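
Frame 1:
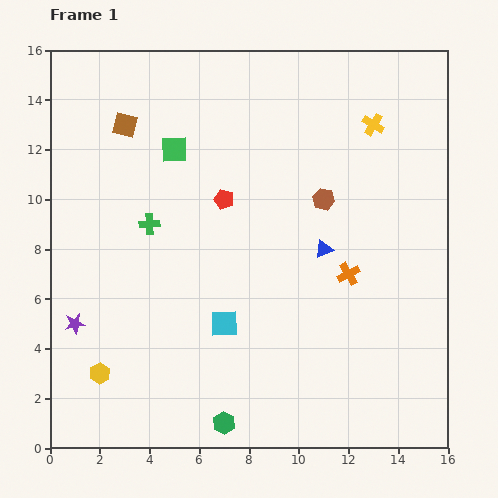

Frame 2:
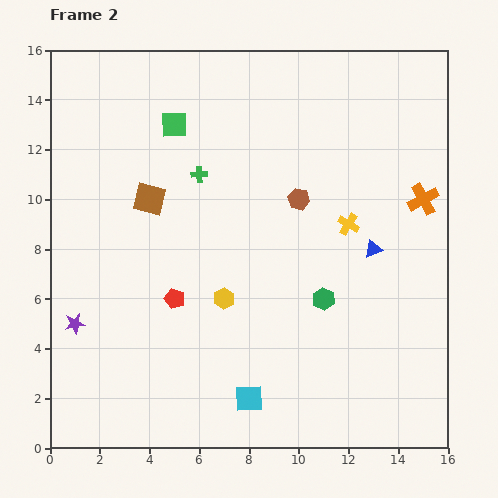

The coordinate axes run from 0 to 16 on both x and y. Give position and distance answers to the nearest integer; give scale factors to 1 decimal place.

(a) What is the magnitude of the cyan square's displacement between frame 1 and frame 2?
3

The cyan square moved from (7, 5) to (8, 2), a distance of √(1² + 3²) ≈ 3.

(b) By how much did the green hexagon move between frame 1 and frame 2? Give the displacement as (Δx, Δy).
(4, 5)

The green hexagon was at (7, 1) in frame 1 and (11, 6) in frame 2.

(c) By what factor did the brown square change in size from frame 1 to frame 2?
1.3×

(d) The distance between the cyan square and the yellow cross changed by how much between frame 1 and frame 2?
-2

Distance in frame 1: 10. Distance in frame 2: 8.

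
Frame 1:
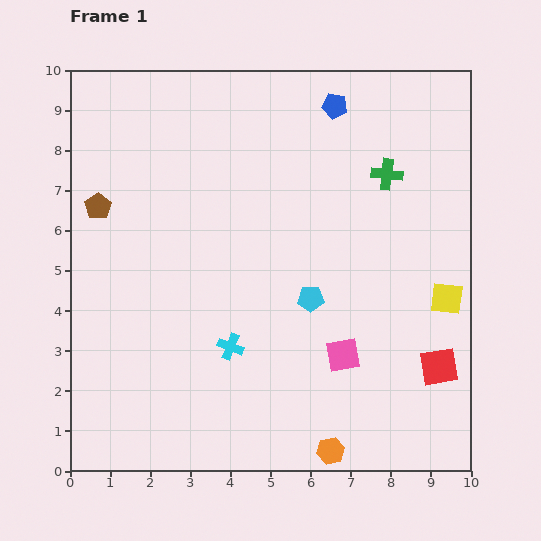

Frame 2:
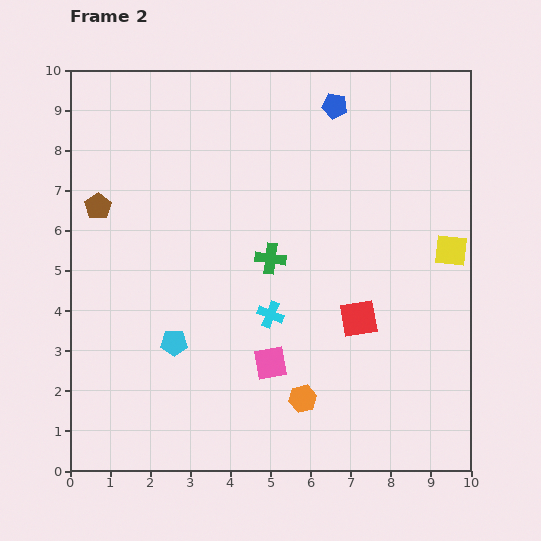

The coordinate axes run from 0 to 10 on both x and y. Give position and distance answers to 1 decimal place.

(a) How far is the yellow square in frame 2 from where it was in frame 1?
1.2

The yellow square moved from (9.4, 4.3) to (9.5, 5.5), a distance of √(0.1² + 1.2²) ≈ 1.2.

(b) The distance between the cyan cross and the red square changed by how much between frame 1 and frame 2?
-3.0

Distance in frame 1: 5.2. Distance in frame 2: 2.2.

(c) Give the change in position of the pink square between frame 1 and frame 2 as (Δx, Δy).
(-1.8, -0.2)

The pink square was at (6.8, 2.9) in frame 1 and (5.0, 2.7) in frame 2.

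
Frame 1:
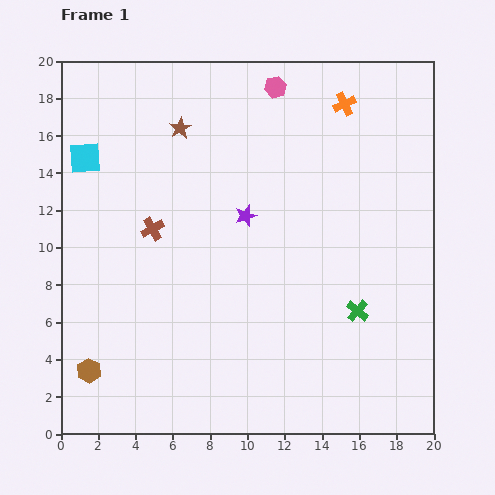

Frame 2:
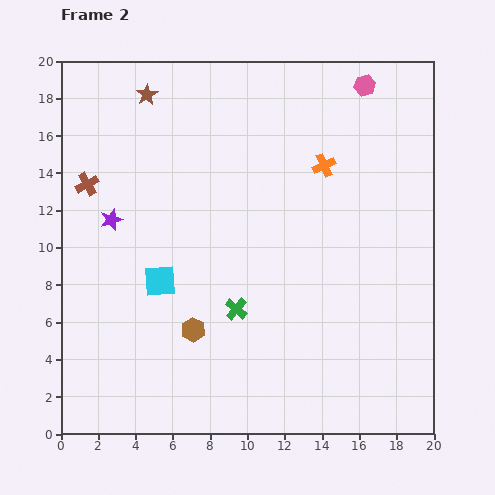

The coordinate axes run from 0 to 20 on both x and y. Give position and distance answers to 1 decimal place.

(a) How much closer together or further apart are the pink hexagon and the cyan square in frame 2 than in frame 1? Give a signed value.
+4.3

Distance in frame 1: 10.9. Distance in frame 2: 15.2.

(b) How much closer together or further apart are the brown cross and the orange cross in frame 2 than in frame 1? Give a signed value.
+0.4

Distance in frame 1: 12.3. Distance in frame 2: 12.7.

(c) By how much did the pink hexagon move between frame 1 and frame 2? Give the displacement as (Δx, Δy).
(4.8, 0.1)

The pink hexagon was at (11.5, 18.6) in frame 1 and (16.3, 18.7) in frame 2.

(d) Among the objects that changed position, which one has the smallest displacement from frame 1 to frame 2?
the brown star

(moved 2.5)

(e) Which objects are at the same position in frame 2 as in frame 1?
none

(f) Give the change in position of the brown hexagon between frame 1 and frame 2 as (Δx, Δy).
(5.6, 2.2)

The brown hexagon was at (1.5, 3.4) in frame 1 and (7.1, 5.6) in frame 2.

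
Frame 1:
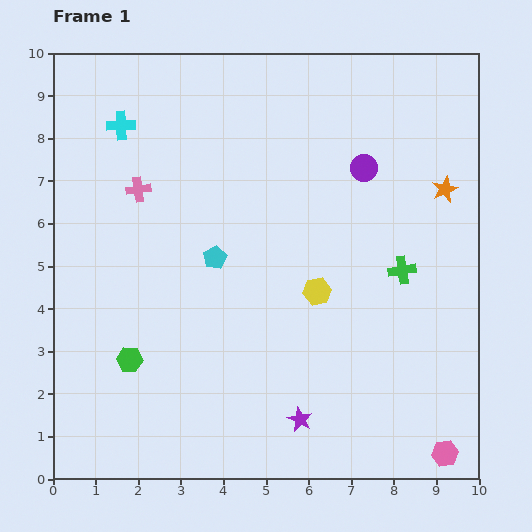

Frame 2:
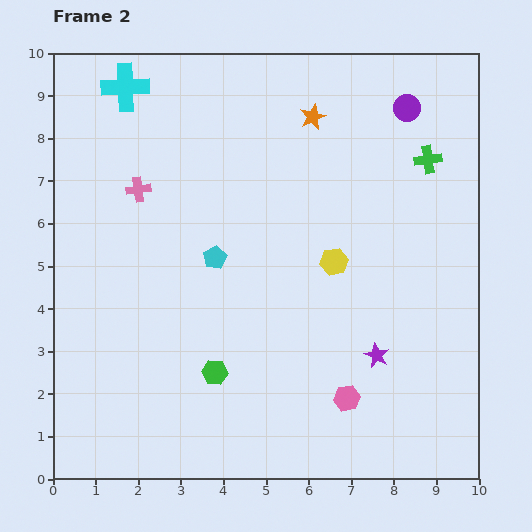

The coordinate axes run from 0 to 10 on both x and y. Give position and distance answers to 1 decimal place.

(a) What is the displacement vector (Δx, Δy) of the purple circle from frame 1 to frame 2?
(1.0, 1.4)

The purple circle was at (7.3, 7.3) in frame 1 and (8.3, 8.7) in frame 2.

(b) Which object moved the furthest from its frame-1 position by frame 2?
the orange star

(moved 3.5; next 2.7)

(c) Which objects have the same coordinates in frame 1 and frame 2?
the cyan pentagon, the pink cross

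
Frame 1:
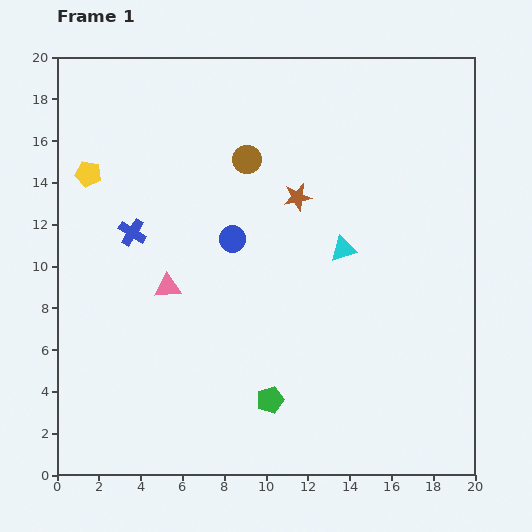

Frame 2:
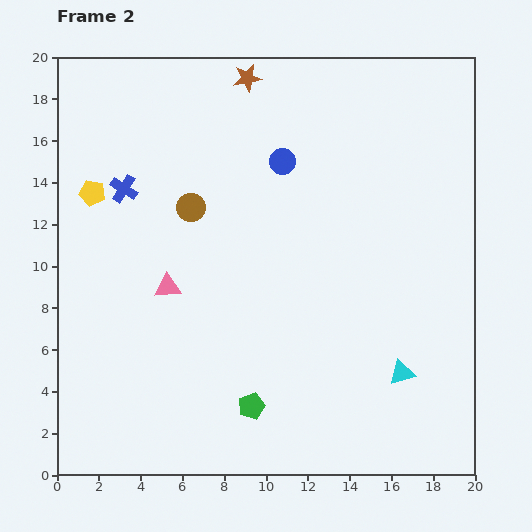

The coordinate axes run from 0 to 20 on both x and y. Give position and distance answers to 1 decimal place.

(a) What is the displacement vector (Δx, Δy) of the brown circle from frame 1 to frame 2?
(-2.7, -2.3)

The brown circle was at (9.1, 15.1) in frame 1 and (6.4, 12.8) in frame 2.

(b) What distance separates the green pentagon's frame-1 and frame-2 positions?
0.9

The green pentagon moved from (10.2, 3.6) to (9.3, 3.3), a distance of √(0.9² + 0.3²) ≈ 0.9.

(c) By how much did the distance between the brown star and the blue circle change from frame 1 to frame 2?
+0.6

Distance in frame 1: 3.7. Distance in frame 2: 4.3.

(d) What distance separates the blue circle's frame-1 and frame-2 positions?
4.4

The blue circle moved from (8.4, 11.3) to (10.8, 15.0), a distance of √(2.4² + 3.7²) ≈ 4.4.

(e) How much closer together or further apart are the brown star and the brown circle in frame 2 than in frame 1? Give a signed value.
+3.8

Distance in frame 1: 3.0. Distance in frame 2: 6.8.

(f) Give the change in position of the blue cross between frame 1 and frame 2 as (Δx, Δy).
(-0.4, 2.1)

The blue cross was at (3.6, 11.6) in frame 1 and (3.2, 13.7) in frame 2.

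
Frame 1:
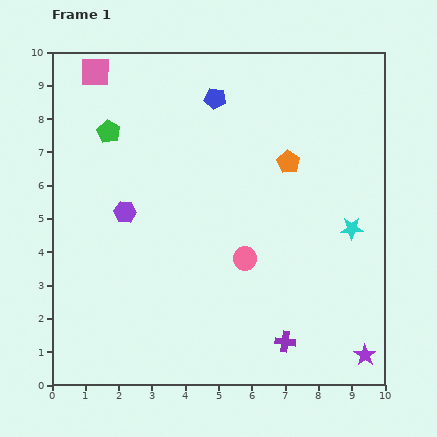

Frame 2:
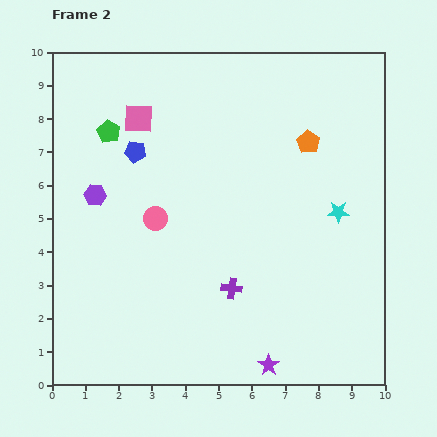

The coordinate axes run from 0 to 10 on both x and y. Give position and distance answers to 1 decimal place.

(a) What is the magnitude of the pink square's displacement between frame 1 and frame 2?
1.9

The pink square moved from (1.3, 9.4) to (2.6, 8.0), a distance of √(1.3² + 1.4²) ≈ 1.9.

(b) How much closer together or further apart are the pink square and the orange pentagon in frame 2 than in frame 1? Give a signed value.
-1.3

Distance in frame 1: 6.4. Distance in frame 2: 5.1.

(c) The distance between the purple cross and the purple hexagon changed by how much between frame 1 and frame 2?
-1.2

Distance in frame 1: 6.2. Distance in frame 2: 5.0.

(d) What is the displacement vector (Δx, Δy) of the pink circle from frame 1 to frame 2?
(-2.7, 1.2)

The pink circle was at (5.8, 3.8) in frame 1 and (3.1, 5.0) in frame 2.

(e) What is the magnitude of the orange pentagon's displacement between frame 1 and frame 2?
0.8

The orange pentagon moved from (7.1, 6.7) to (7.7, 7.3), a distance of √(0.6² + 0.6²) ≈ 0.8.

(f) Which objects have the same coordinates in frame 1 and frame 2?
the green pentagon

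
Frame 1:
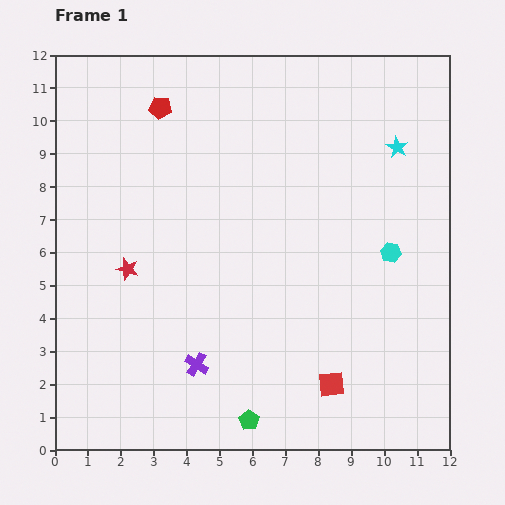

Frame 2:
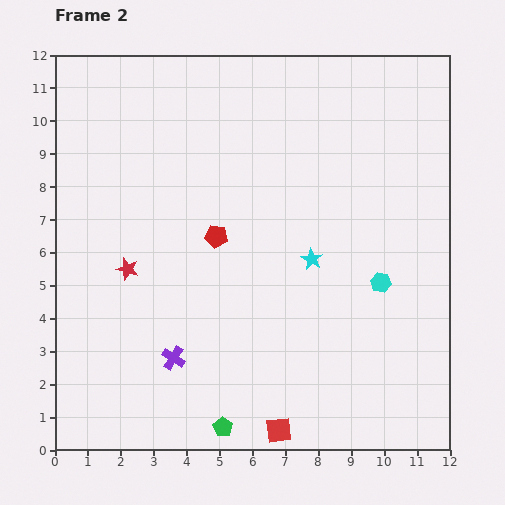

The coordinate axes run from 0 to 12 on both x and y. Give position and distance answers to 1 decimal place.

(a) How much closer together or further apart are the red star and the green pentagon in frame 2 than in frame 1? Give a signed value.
-0.3

Distance in frame 1: 5.9. Distance in frame 2: 5.6.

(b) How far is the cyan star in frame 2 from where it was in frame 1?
4.3

The cyan star moved from (10.4, 9.2) to (7.8, 5.8), a distance of √(2.6² + 3.4²) ≈ 4.3.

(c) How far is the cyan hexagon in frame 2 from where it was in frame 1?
0.9

The cyan hexagon moved from (10.2, 6.0) to (9.9, 5.1), a distance of √(0.3² + 0.9²) ≈ 0.9.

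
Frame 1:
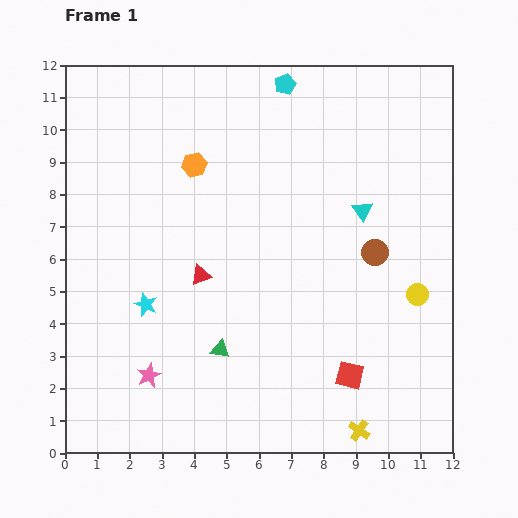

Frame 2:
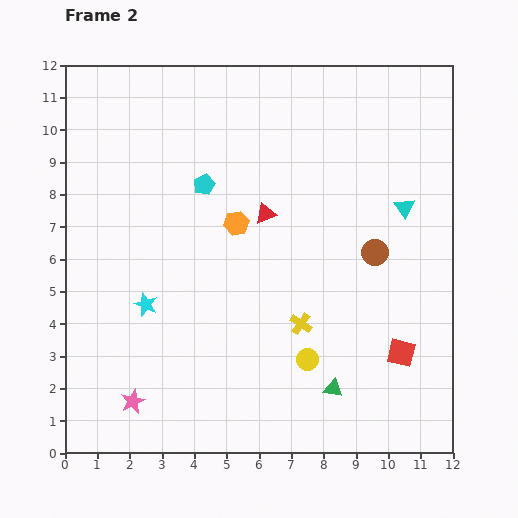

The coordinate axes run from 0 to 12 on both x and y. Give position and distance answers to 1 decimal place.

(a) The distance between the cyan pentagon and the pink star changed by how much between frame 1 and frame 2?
-2.8

Distance in frame 1: 9.9. Distance in frame 2: 7.1.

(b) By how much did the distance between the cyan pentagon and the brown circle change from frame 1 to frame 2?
-0.2

Distance in frame 1: 5.9. Distance in frame 2: 5.7.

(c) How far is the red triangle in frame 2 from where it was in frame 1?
2.8

The red triangle moved from (4.2, 5.5) to (6.2, 7.4), a distance of √(2.0² + 1.9²) ≈ 2.8.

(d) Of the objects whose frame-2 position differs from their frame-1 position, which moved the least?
the pink star

(moved 0.9)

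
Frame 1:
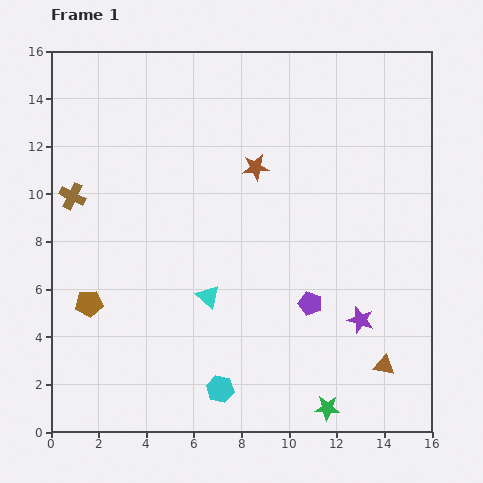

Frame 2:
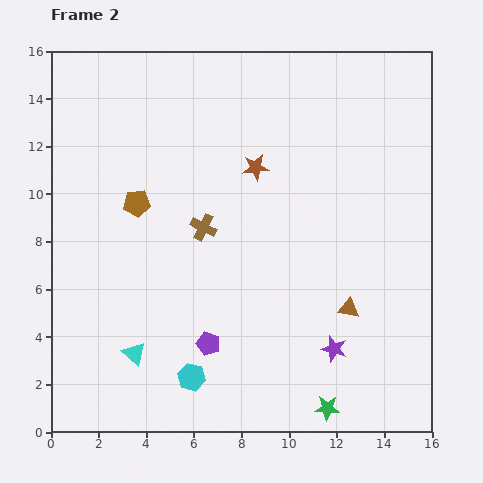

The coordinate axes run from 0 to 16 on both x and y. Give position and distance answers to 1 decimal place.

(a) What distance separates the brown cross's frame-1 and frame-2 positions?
5.7

The brown cross moved from (0.9, 9.9) to (6.4, 8.6), a distance of √(5.5² + 1.3²) ≈ 5.7.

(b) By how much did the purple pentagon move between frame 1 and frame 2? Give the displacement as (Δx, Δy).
(-4.3, -1.7)

The purple pentagon was at (10.9, 5.4) in frame 1 and (6.6, 3.7) in frame 2.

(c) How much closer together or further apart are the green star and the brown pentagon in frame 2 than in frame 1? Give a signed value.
+0.8

Distance in frame 1: 10.9. Distance in frame 2: 11.7.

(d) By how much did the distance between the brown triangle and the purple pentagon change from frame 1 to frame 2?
+2.1

Distance in frame 1: 4.0. Distance in frame 2: 6.1.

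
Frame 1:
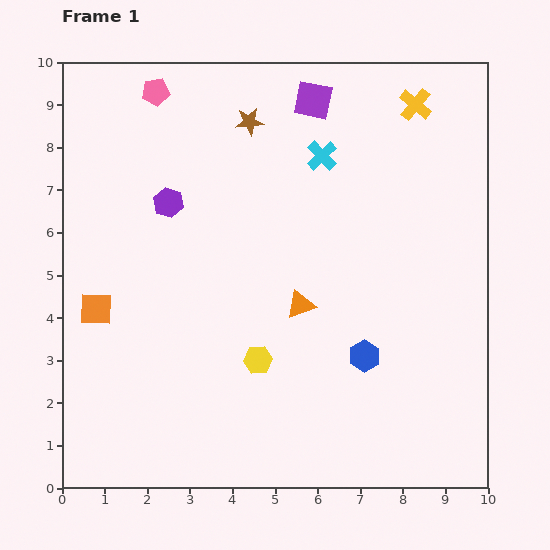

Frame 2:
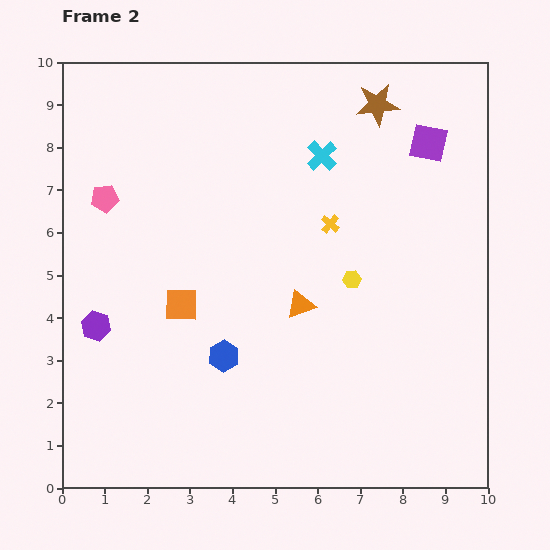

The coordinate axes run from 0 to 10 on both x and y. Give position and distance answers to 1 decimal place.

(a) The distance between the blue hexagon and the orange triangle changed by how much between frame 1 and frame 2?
+0.3

Distance in frame 1: 1.9. Distance in frame 2: 2.2.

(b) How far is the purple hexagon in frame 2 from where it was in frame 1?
3.4

The purple hexagon moved from (2.5, 6.7) to (0.8, 3.8), a distance of √(1.7² + 2.9²) ≈ 3.4.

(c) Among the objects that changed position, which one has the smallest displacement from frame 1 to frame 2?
the orange square

(moved 2.0)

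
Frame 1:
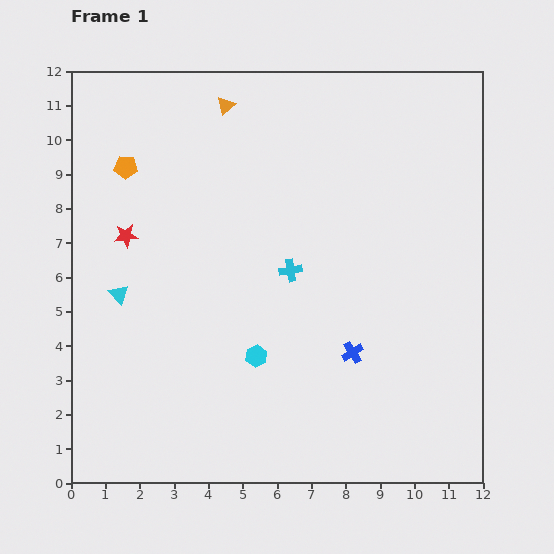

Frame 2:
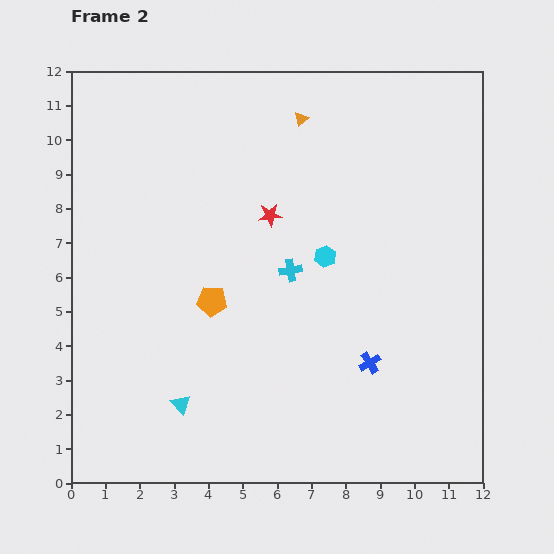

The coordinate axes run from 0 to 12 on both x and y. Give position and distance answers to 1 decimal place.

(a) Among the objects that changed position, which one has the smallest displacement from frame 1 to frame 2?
the blue cross

(moved 0.6)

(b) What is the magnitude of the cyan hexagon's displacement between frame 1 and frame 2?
3.5

The cyan hexagon moved from (5.4, 3.7) to (7.4, 6.6), a distance of √(2.0² + 2.9²) ≈ 3.5.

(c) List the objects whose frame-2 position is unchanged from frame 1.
the cyan cross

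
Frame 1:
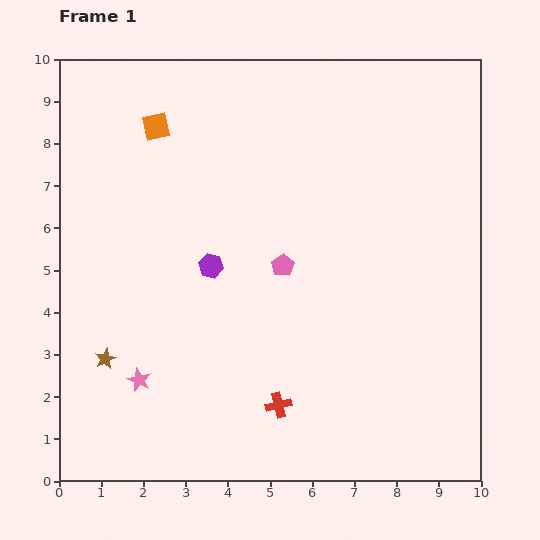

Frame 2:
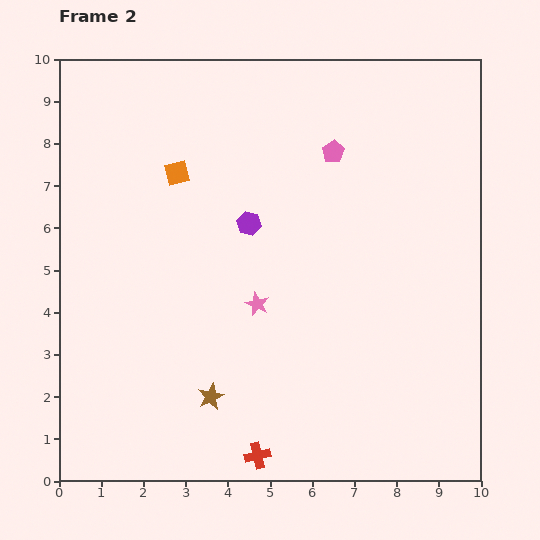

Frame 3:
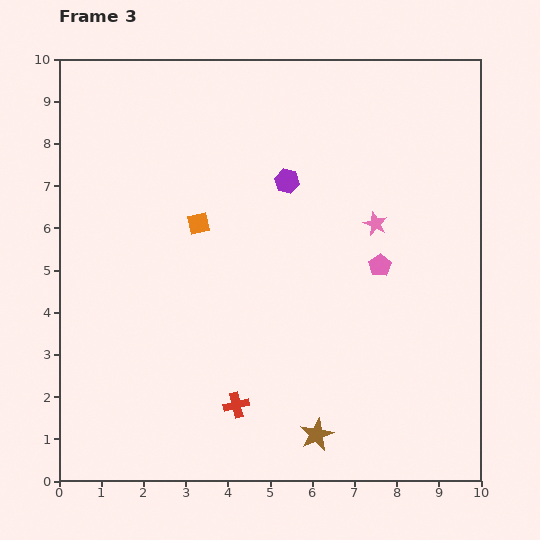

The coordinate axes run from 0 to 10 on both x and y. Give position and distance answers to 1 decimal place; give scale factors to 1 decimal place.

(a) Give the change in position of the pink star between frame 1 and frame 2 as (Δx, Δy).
(2.8, 1.8)

The pink star was at (1.9, 2.4) in frame 1 and (4.7, 4.2) in frame 2.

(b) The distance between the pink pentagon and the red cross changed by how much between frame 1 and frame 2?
+4.1

Distance in frame 1: 3.3. Distance in frame 2: 7.4.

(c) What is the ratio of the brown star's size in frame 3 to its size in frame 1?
1.6×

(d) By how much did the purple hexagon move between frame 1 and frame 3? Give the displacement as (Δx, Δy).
(1.8, 2.0)

The purple hexagon was at (3.6, 5.1) in frame 1 and (5.4, 7.1) in frame 3.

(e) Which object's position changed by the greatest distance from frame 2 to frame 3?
the pink star

(moved 3.4; next 2.9)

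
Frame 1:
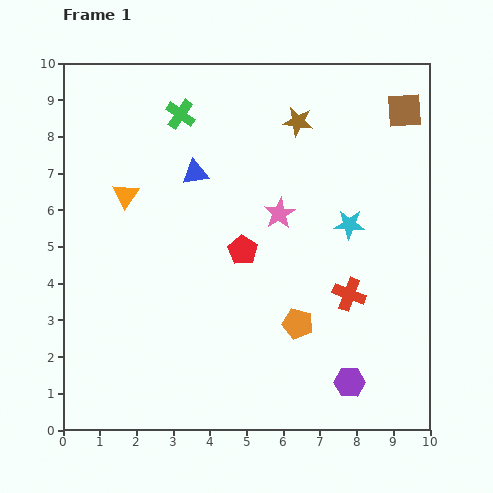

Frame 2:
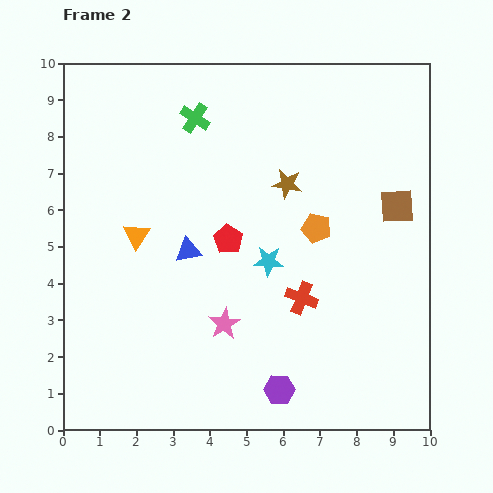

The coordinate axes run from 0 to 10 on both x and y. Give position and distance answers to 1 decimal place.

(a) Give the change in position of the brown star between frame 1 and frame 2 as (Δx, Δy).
(-0.3, -1.7)

The brown star was at (6.4, 8.4) in frame 1 and (6.1, 6.7) in frame 2.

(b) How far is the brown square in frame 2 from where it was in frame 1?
2.6

The brown square moved from (9.3, 8.7) to (9.1, 6.1), a distance of √(0.2² + 2.6²) ≈ 2.6.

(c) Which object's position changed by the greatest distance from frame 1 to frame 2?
the pink star

(moved 3.4; next 2.6)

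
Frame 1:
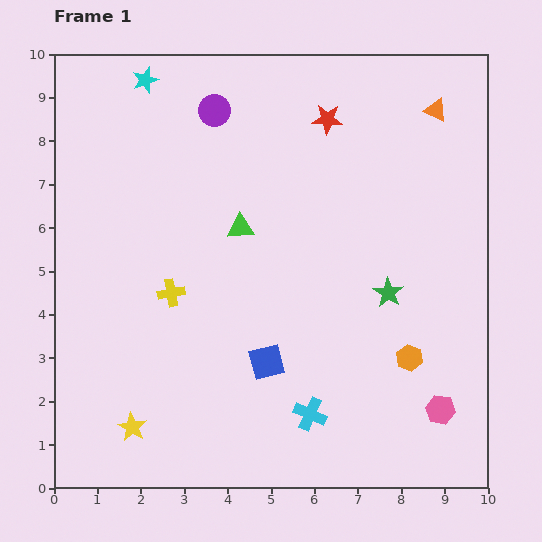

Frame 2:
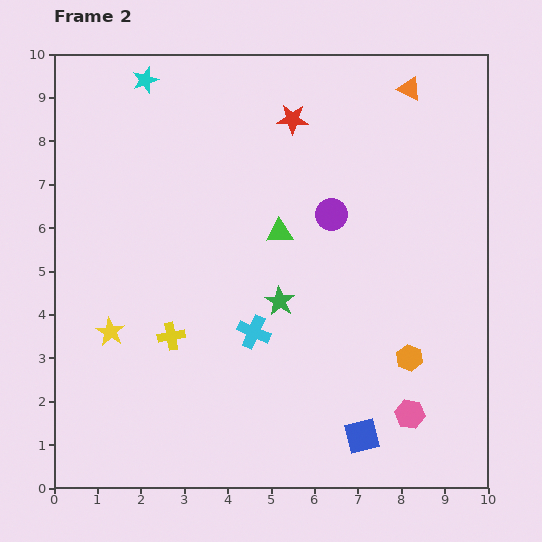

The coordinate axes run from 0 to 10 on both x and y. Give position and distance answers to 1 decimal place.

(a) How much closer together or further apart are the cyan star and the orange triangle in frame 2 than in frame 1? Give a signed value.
-0.6

Distance in frame 1: 6.7. Distance in frame 2: 6.1.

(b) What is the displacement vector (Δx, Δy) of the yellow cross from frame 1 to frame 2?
(0.0, -1.0)

The yellow cross was at (2.7, 4.5) in frame 1 and (2.7, 3.5) in frame 2.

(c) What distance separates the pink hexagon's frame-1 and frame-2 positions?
0.7

The pink hexagon moved from (8.9, 1.8) to (8.2, 1.7), a distance of √(0.7² + 0.1²) ≈ 0.7.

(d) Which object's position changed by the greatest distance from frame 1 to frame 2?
the purple circle

(moved 3.6; next 2.8)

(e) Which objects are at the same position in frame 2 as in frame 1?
the orange hexagon, the cyan star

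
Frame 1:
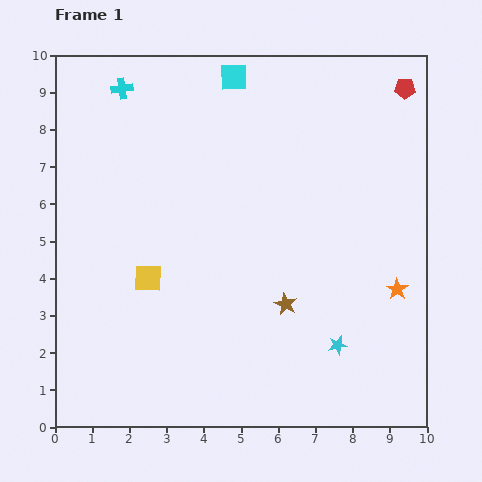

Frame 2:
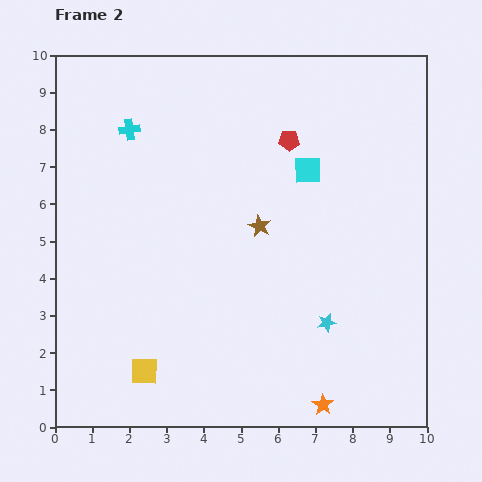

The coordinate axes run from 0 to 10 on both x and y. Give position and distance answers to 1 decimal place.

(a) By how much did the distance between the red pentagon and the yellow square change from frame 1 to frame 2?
-1.3

Distance in frame 1: 8.6. Distance in frame 2: 7.3.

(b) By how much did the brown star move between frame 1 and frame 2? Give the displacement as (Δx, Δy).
(-0.7, 2.1)

The brown star was at (6.2, 3.3) in frame 1 and (5.5, 5.4) in frame 2.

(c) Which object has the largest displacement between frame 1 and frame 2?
the orange star

(moved 3.7; next 3.4)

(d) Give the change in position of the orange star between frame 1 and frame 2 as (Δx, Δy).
(-2.0, -3.1)

The orange star was at (9.2, 3.7) in frame 1 and (7.2, 0.6) in frame 2.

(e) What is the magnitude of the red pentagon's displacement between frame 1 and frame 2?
3.4

The red pentagon moved from (9.4, 9.1) to (6.3, 7.7), a distance of √(3.1² + 1.4²) ≈ 3.4.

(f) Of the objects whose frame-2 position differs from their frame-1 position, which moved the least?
the cyan star

(moved 0.7)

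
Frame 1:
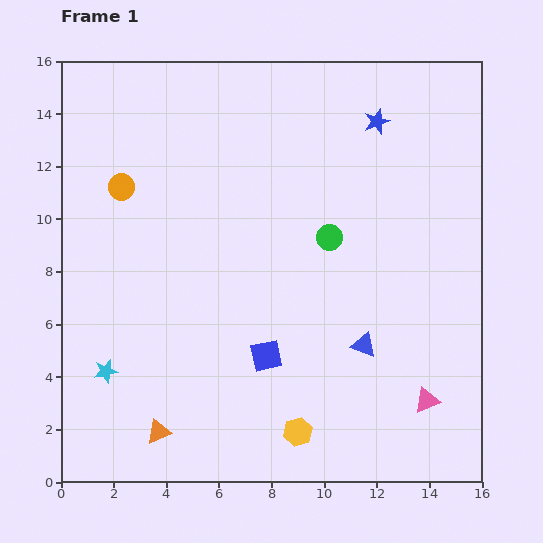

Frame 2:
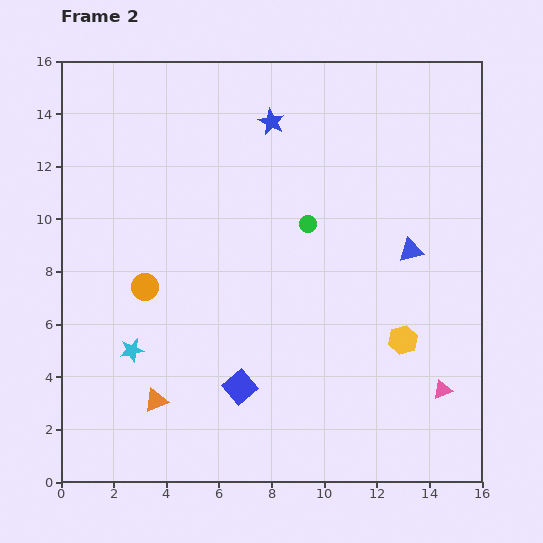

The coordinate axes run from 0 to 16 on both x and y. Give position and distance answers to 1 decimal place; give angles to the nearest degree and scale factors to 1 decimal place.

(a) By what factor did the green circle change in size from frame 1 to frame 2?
0.7×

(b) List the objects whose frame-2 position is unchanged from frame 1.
none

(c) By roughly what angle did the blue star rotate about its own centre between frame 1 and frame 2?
25° counter-clockwise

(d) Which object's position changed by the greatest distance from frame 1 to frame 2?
the yellow hexagon

(moved 5.3; next 4.0)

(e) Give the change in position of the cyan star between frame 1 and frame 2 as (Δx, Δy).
(1.0, 0.8)

The cyan star was at (1.7, 4.2) in frame 1 and (2.7, 5.0) in frame 2.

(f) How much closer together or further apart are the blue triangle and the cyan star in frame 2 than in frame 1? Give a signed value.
+1.4

Distance in frame 1: 9.9. Distance in frame 2: 11.3.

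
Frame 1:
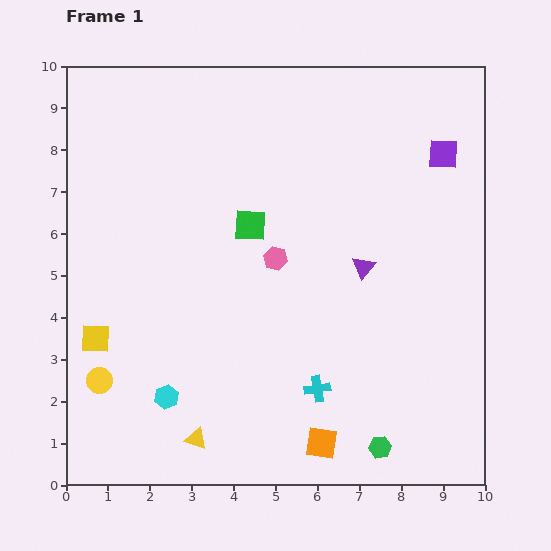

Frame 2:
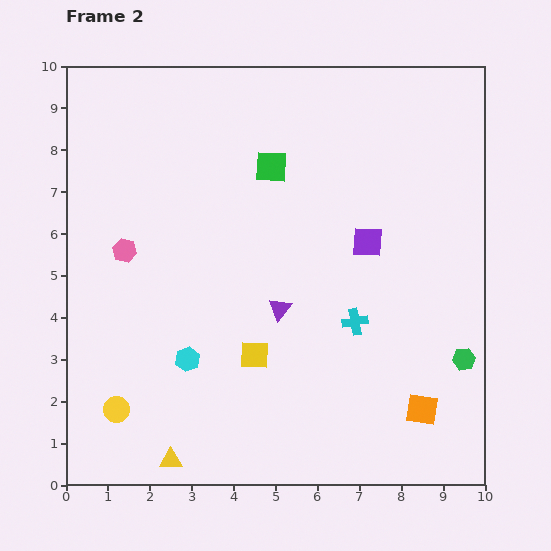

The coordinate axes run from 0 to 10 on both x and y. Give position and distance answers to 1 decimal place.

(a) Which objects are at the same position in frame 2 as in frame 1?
none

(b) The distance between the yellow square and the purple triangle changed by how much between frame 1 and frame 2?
-5.3

Distance in frame 1: 6.6. Distance in frame 2: 1.3.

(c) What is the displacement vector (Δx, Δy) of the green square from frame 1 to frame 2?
(0.5, 1.4)

The green square was at (4.4, 6.2) in frame 1 and (4.9, 7.6) in frame 2.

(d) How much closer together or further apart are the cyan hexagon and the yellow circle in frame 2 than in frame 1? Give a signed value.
+0.5

Distance in frame 1: 1.6. Distance in frame 2: 2.1.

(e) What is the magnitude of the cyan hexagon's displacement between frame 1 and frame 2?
1.0

The cyan hexagon moved from (2.4, 2.1) to (2.9, 3.0), a distance of √(0.5² + 0.9²) ≈ 1.0.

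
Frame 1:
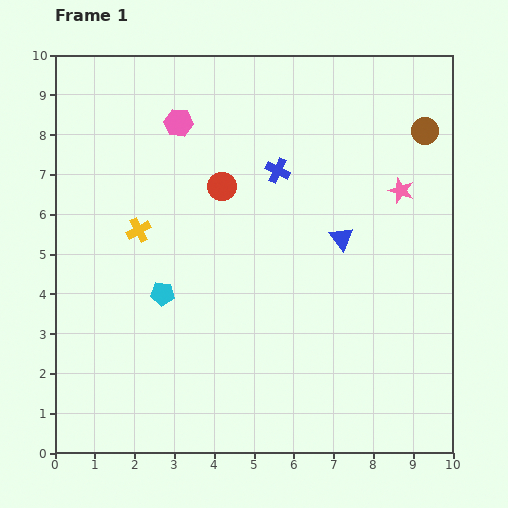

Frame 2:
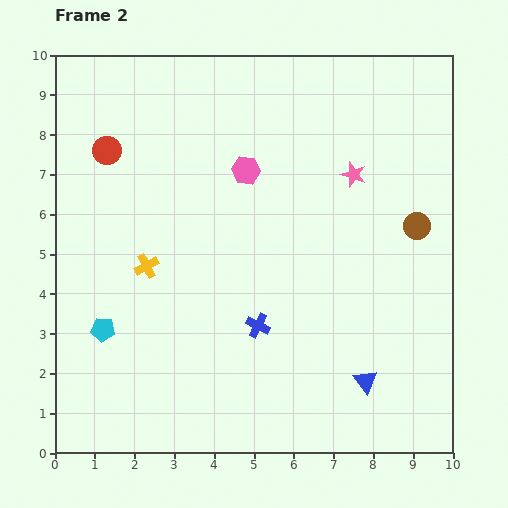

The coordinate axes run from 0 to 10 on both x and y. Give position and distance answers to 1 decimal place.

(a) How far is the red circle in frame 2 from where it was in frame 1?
3.0

The red circle moved from (4.2, 6.7) to (1.3, 7.6), a distance of √(2.9² + 0.9²) ≈ 3.0.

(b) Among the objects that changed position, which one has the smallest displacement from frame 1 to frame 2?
the yellow cross

(moved 0.9)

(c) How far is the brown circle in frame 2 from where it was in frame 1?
2.4

The brown circle moved from (9.3, 8.1) to (9.1, 5.7), a distance of √(0.2² + 2.4²) ≈ 2.4.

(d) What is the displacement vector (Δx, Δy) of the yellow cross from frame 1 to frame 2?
(0.2, -0.9)

The yellow cross was at (2.1, 5.6) in frame 1 and (2.3, 4.7) in frame 2.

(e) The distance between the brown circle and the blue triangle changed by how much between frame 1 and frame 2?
+0.7

Distance in frame 1: 3.4. Distance in frame 2: 4.1.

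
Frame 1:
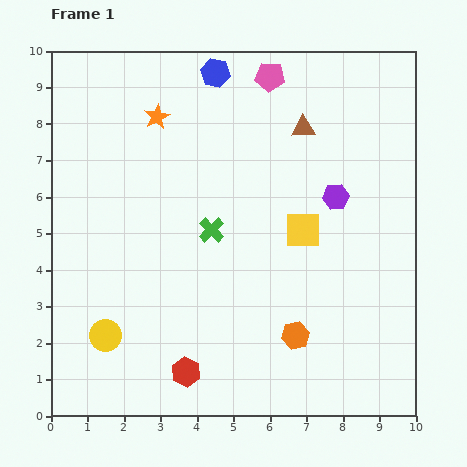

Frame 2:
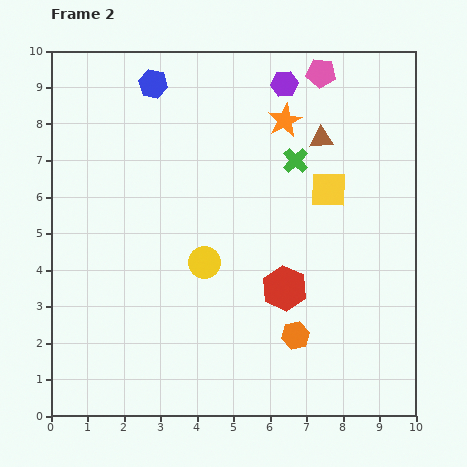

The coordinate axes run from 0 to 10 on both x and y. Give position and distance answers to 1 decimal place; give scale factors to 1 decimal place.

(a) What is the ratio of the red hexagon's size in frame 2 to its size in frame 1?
1.5×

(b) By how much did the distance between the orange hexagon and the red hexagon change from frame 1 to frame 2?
-1.9

Distance in frame 1: 3.2. Distance in frame 2: 1.3.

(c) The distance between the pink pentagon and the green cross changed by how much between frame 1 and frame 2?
-2.0

Distance in frame 1: 4.5. Distance in frame 2: 2.5.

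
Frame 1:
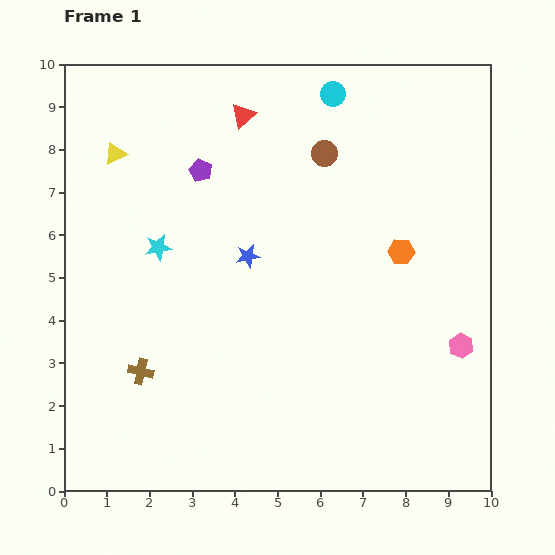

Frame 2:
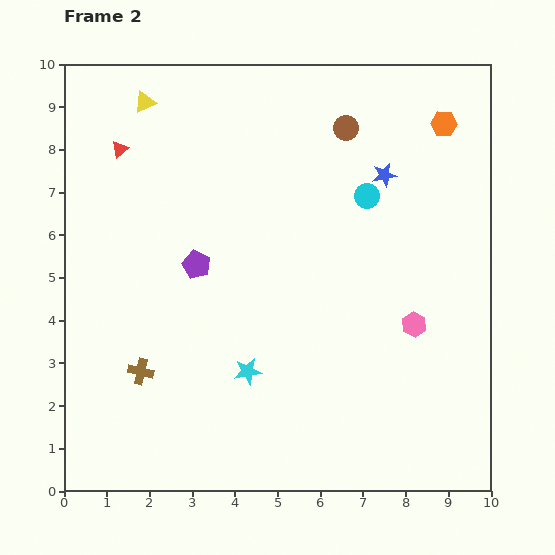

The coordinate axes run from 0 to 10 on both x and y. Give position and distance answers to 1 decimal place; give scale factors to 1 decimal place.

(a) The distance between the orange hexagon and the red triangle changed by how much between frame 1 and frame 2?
+2.7

Distance in frame 1: 4.9. Distance in frame 2: 7.6.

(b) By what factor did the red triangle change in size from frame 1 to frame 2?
0.7×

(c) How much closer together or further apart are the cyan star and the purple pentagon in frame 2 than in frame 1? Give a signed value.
+0.7

Distance in frame 1: 2.1. Distance in frame 2: 2.8.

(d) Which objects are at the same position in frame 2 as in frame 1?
the brown cross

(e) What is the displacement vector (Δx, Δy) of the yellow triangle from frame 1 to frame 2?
(0.7, 1.2)

The yellow triangle was at (1.2, 7.9) in frame 1 and (1.9, 9.1) in frame 2.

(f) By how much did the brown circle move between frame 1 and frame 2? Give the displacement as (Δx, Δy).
(0.5, 0.6)

The brown circle was at (6.1, 7.9) in frame 1 and (6.6, 8.5) in frame 2.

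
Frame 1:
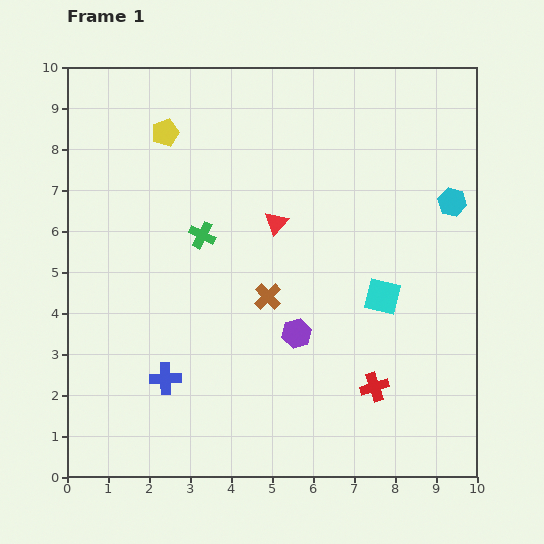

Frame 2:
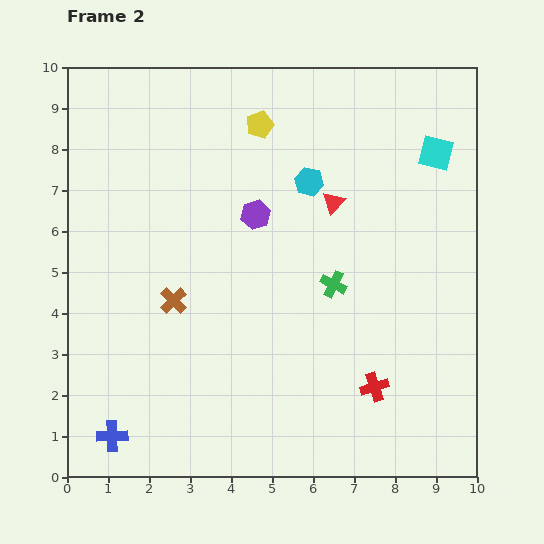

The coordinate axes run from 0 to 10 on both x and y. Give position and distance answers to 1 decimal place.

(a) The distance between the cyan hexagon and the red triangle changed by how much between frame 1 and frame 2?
-3.5

Distance in frame 1: 4.3. Distance in frame 2: 0.8.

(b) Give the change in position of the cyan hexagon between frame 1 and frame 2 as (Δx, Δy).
(-3.5, 0.5)

The cyan hexagon was at (9.4, 6.7) in frame 1 and (5.9, 7.2) in frame 2.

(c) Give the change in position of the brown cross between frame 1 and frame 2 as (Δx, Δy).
(-2.3, -0.1)

The brown cross was at (4.9, 4.4) in frame 1 and (2.6, 4.3) in frame 2.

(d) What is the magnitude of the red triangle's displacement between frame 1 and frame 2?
1.5

The red triangle moved from (5.1, 6.2) to (6.5, 6.7), a distance of √(1.4² + 0.5²) ≈ 1.5.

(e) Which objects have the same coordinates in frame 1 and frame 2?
the red cross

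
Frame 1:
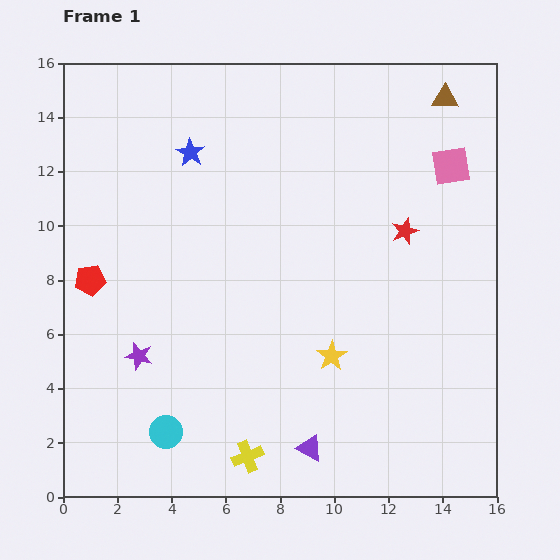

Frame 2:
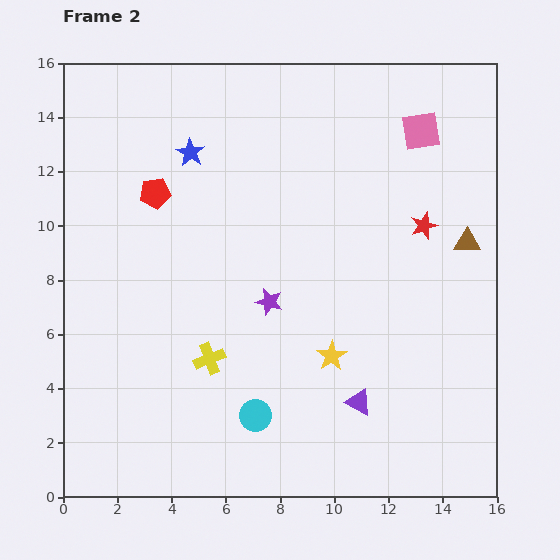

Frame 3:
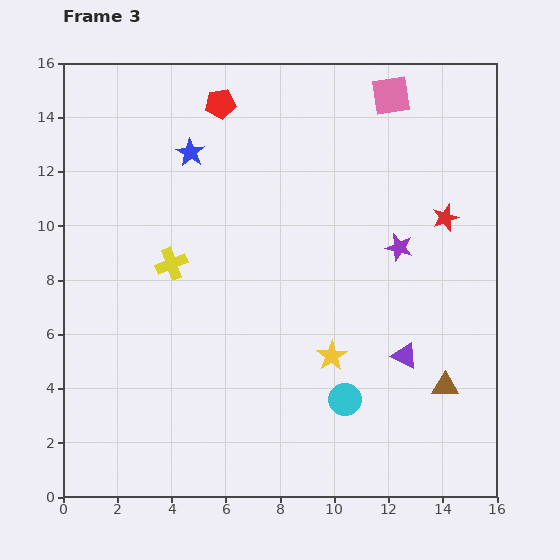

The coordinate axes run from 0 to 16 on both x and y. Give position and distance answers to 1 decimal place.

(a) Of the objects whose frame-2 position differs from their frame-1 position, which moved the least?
the red star

(moved 0.7)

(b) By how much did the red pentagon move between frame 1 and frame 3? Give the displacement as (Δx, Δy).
(4.8, 6.5)

The red pentagon was at (1.0, 8.0) in frame 1 and (5.8, 14.5) in frame 3.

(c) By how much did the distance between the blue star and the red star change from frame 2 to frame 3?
+0.7

Distance in frame 2: 9.0. Distance in frame 3: 9.7.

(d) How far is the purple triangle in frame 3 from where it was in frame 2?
2.4

The purple triangle moved from (10.9, 3.5) to (12.6, 5.2), a distance of √(1.7² + 1.7²) ≈ 2.4.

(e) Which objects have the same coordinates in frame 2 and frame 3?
the blue star, the yellow star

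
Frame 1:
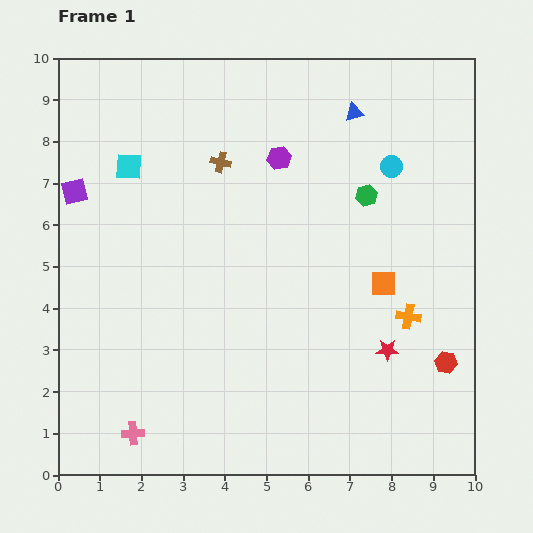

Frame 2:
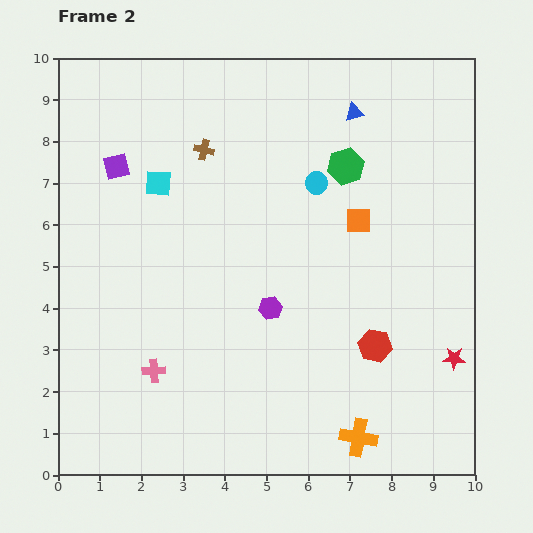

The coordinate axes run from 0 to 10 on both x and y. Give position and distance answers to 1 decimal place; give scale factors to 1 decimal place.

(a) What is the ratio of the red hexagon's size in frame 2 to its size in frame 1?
1.5×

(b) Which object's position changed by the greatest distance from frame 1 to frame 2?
the purple hexagon

(moved 3.6; next 3.1)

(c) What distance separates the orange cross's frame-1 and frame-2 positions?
3.1

The orange cross moved from (8.4, 3.8) to (7.2, 0.9), a distance of √(1.2² + 2.9²) ≈ 3.1.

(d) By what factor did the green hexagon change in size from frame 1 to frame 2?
1.7×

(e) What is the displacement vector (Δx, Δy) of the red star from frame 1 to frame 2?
(1.6, -0.2)

The red star was at (7.9, 3.0) in frame 1 and (9.5, 2.8) in frame 2.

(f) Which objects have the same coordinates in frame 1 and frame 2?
the blue triangle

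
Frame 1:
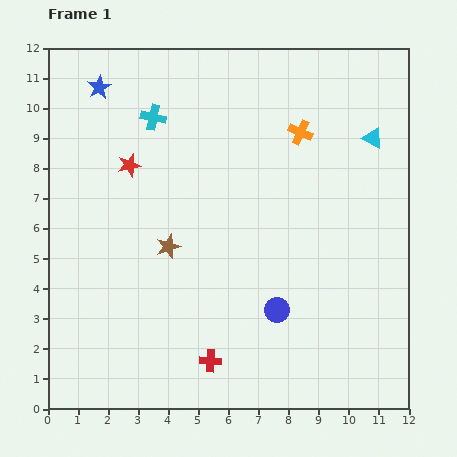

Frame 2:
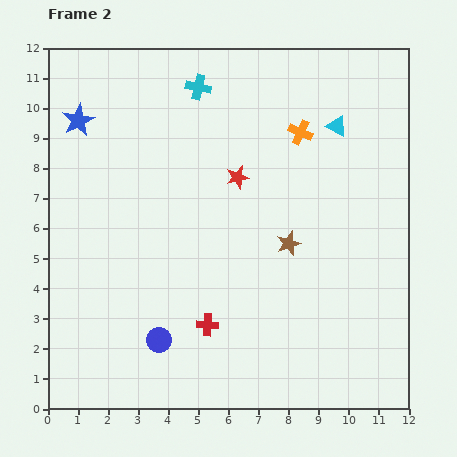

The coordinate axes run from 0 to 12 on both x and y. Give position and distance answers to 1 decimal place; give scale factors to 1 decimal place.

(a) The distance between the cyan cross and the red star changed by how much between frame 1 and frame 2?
+1.5

Distance in frame 1: 1.8. Distance in frame 2: 3.3.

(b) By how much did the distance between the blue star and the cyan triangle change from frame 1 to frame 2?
-0.7

Distance in frame 1: 9.3. Distance in frame 2: 8.6.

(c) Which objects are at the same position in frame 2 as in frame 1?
the orange cross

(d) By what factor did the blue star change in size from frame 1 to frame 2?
1.4×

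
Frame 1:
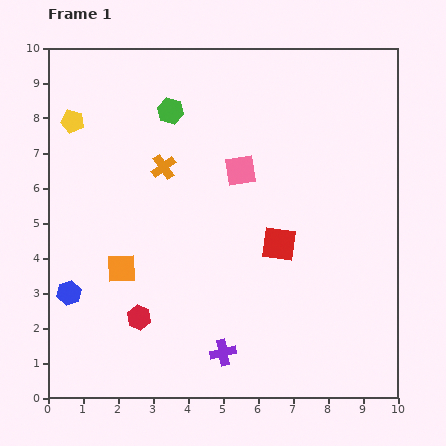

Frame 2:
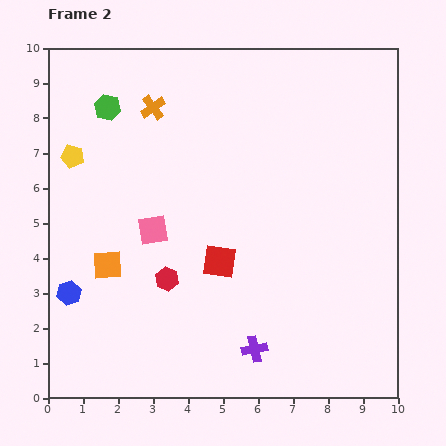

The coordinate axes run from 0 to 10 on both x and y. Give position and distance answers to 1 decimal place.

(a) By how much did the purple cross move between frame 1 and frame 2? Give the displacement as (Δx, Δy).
(0.9, 0.1)

The purple cross was at (5.0, 1.3) in frame 1 and (5.9, 1.4) in frame 2.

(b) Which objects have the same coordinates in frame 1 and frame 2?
the blue hexagon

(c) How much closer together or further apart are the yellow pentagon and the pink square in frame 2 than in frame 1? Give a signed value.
-1.9

Distance in frame 1: 5.0. Distance in frame 2: 3.1.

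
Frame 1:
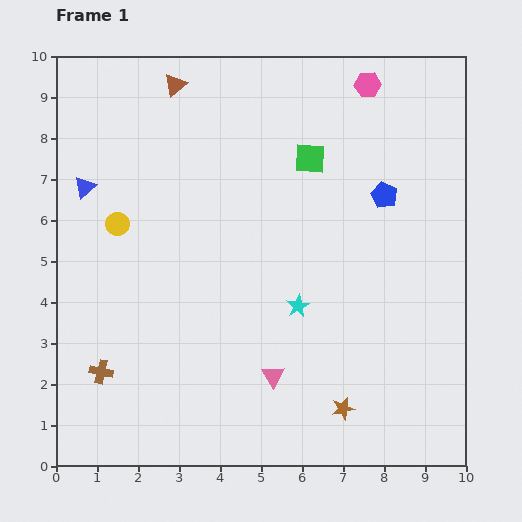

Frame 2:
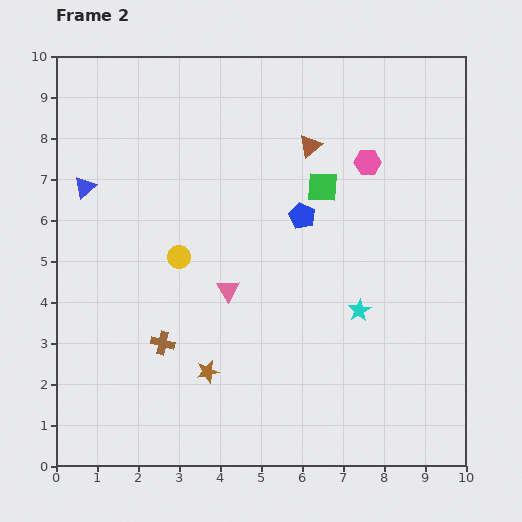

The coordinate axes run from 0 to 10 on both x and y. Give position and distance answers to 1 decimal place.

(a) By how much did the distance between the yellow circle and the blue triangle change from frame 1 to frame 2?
+1.7

Distance in frame 1: 1.2. Distance in frame 2: 2.9.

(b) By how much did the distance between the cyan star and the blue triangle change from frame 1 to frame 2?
+1.3

Distance in frame 1: 6.0. Distance in frame 2: 7.3.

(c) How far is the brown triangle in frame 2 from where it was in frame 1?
3.6

The brown triangle moved from (2.9, 9.3) to (6.2, 7.8), a distance of √(3.3² + 1.5²) ≈ 3.6.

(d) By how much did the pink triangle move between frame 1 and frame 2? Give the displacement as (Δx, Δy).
(-1.1, 2.1)

The pink triangle was at (5.3, 2.2) in frame 1 and (4.2, 4.3) in frame 2.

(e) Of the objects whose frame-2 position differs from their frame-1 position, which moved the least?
the green square

(moved 0.8)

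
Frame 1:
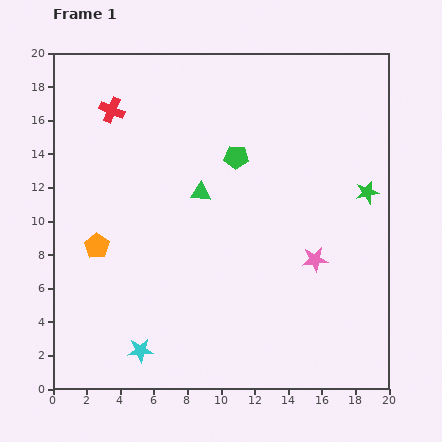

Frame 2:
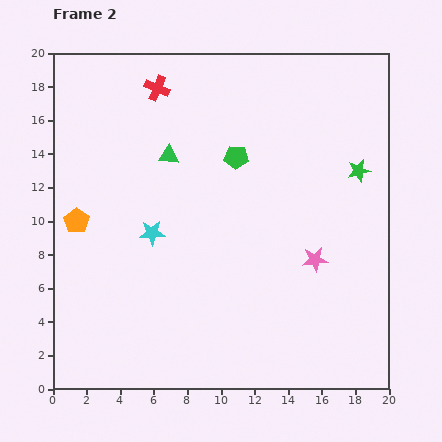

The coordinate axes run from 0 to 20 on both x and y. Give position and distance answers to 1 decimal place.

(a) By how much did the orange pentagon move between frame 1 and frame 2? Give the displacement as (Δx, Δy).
(-1.2, 1.5)

The orange pentagon was at (2.6, 8.5) in frame 1 and (1.4, 10.0) in frame 2.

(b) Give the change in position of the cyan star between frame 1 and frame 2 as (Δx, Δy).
(0.7, 7.0)

The cyan star was at (5.2, 2.3) in frame 1 and (5.9, 9.3) in frame 2.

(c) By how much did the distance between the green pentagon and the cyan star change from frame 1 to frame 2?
-6.1

Distance in frame 1: 12.8. Distance in frame 2: 6.7.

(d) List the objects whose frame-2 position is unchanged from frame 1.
the pink star, the green pentagon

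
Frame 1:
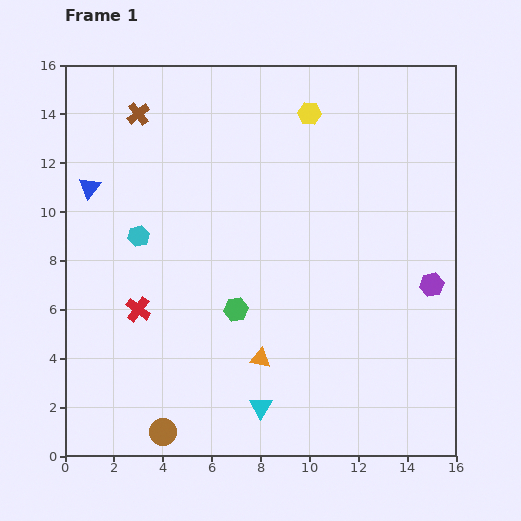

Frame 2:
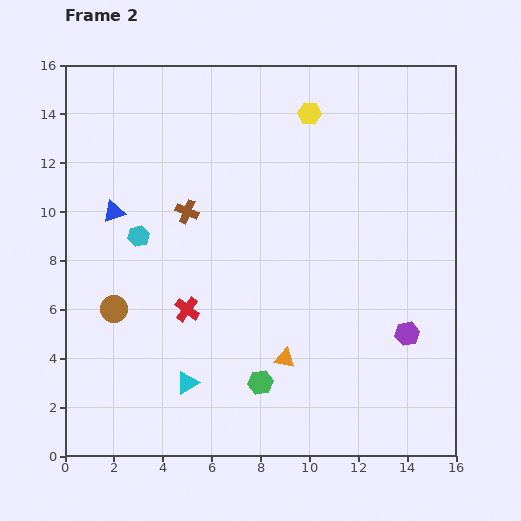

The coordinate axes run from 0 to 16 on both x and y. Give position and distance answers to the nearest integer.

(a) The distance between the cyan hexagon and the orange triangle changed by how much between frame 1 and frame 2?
+1

Distance in frame 1: 7. Distance in frame 2: 8.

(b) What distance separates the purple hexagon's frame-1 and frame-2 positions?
2

The purple hexagon moved from (15, 7) to (14, 5), a distance of √(1² + 2²) ≈ 2.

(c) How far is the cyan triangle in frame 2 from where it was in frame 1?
3

The cyan triangle moved from (8, 2) to (5, 3), a distance of √(3² + 1²) ≈ 3.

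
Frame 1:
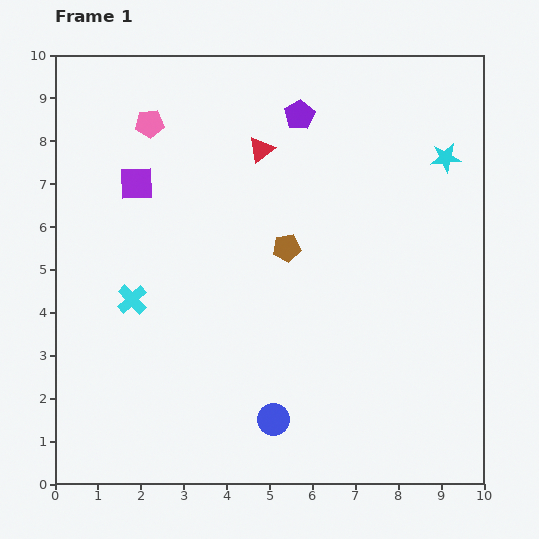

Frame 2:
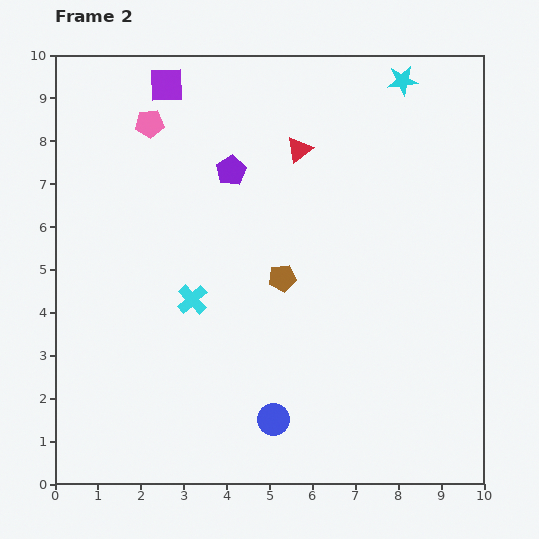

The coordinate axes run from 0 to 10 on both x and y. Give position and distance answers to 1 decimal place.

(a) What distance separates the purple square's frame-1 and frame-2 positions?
2.4

The purple square moved from (1.9, 7.0) to (2.6, 9.3), a distance of √(0.7² + 2.3²) ≈ 2.4.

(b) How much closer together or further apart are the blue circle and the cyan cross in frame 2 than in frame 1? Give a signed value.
-0.9

Distance in frame 1: 4.3. Distance in frame 2: 3.4.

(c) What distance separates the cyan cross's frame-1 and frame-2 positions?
1.4

The cyan cross moved from (1.8, 4.3) to (3.2, 4.3), a distance of √(1.4² + 0.0²) ≈ 1.4.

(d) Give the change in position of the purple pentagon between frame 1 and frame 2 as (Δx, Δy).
(-1.6, -1.3)

The purple pentagon was at (5.7, 8.6) in frame 1 and (4.1, 7.3) in frame 2.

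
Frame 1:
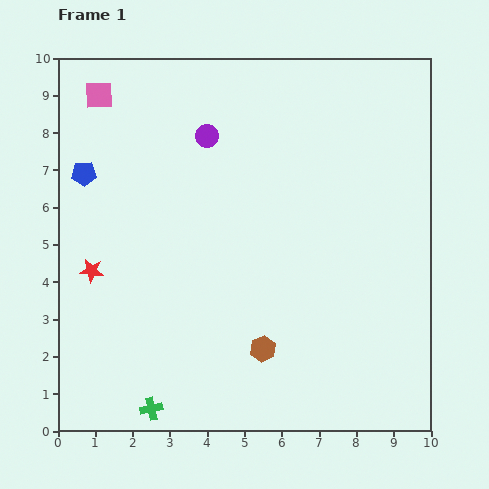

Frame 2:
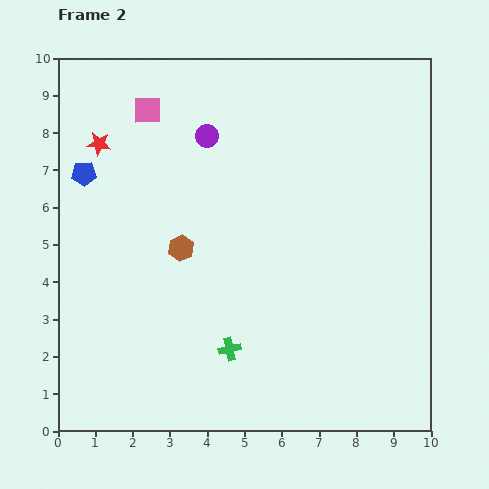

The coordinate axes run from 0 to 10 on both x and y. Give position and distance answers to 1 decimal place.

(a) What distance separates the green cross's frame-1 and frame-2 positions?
2.6

The green cross moved from (2.5, 0.6) to (4.6, 2.2), a distance of √(2.1² + 1.6²) ≈ 2.6.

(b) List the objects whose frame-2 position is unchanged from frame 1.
the purple circle, the blue pentagon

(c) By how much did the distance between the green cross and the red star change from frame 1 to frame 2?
+2.5

Distance in frame 1: 4.0. Distance in frame 2: 6.5.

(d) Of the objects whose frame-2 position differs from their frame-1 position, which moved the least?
the pink square

(moved 1.4)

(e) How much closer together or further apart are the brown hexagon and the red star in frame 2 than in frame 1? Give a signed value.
-1.5

Distance in frame 1: 5.1. Distance in frame 2: 3.6.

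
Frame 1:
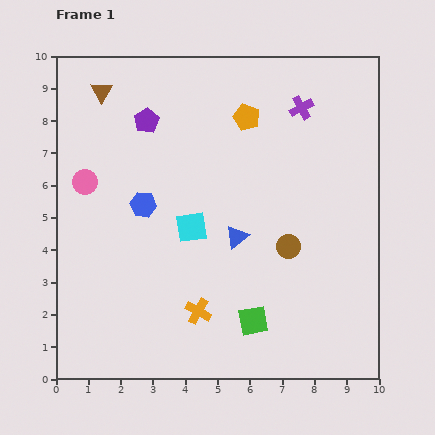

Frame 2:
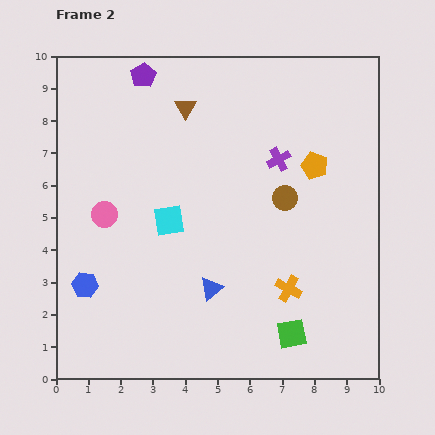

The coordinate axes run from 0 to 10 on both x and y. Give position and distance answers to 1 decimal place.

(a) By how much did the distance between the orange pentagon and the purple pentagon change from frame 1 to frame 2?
+2.9

Distance in frame 1: 3.1. Distance in frame 2: 6.0.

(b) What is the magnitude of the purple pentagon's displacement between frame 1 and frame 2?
1.4

The purple pentagon moved from (2.8, 8.0) to (2.7, 9.4), a distance of √(0.1² + 1.4²) ≈ 1.4.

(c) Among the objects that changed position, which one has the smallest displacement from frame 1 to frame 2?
the cyan square

(moved 0.7)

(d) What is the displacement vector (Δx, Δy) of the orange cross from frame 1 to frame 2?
(2.8, 0.7)

The orange cross was at (4.4, 2.1) in frame 1 and (7.2, 2.8) in frame 2.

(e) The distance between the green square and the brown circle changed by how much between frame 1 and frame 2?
+1.7

Distance in frame 1: 2.5. Distance in frame 2: 4.2.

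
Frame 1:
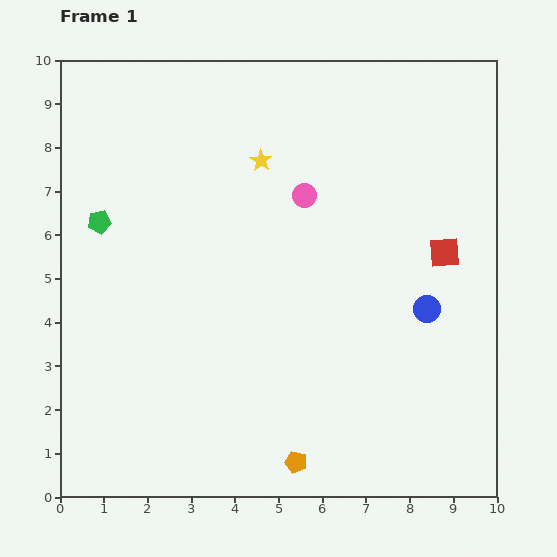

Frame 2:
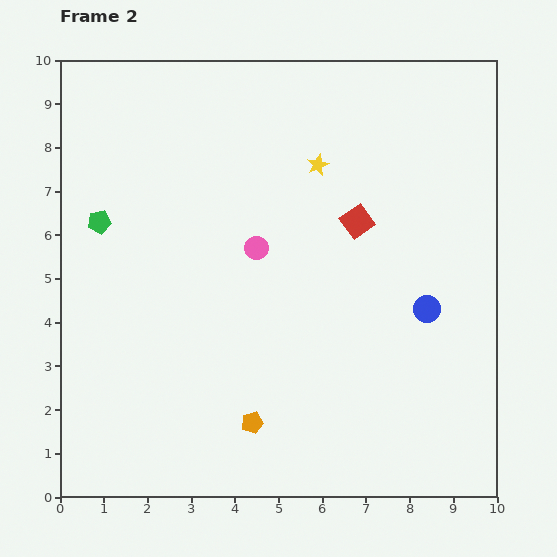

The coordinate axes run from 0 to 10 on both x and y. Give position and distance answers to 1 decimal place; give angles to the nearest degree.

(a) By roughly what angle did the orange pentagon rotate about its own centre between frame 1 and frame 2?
31° counter-clockwise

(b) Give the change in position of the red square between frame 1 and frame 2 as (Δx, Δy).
(-2.0, 0.7)

The red square was at (8.8, 5.6) in frame 1 and (6.8, 6.3) in frame 2.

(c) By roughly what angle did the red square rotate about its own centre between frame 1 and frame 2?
30° counter-clockwise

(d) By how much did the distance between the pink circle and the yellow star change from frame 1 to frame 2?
+1.1

Distance in frame 1: 1.3. Distance in frame 2: 2.4.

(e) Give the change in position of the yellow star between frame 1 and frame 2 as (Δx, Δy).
(1.3, -0.1)

The yellow star was at (4.6, 7.7) in frame 1 and (5.9, 7.6) in frame 2.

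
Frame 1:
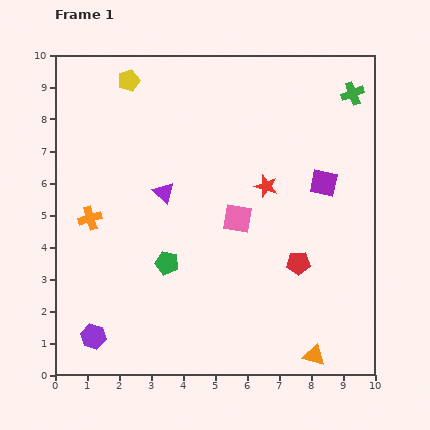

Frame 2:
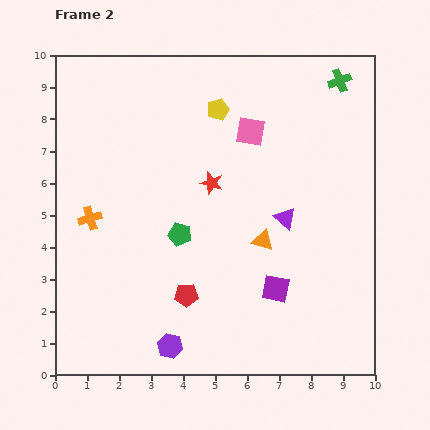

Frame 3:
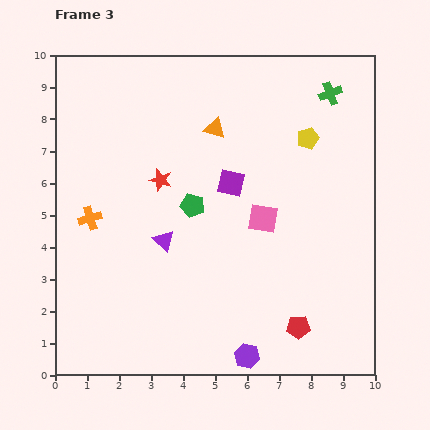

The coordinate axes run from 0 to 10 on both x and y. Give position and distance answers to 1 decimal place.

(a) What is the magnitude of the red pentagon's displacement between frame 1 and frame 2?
3.6

The red pentagon moved from (7.6, 3.5) to (4.1, 2.5), a distance of √(3.5² + 1.0²) ≈ 3.6.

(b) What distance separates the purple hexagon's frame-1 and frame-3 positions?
4.8

The purple hexagon moved from (1.2, 1.2) to (6.0, 0.6), a distance of √(4.8² + 0.6²) ≈ 4.8.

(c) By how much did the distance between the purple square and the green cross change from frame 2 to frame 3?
-2.6

Distance in frame 2: 6.8. Distance in frame 3: 4.2.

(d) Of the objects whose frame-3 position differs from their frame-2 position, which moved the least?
the green cross

(moved 0.5)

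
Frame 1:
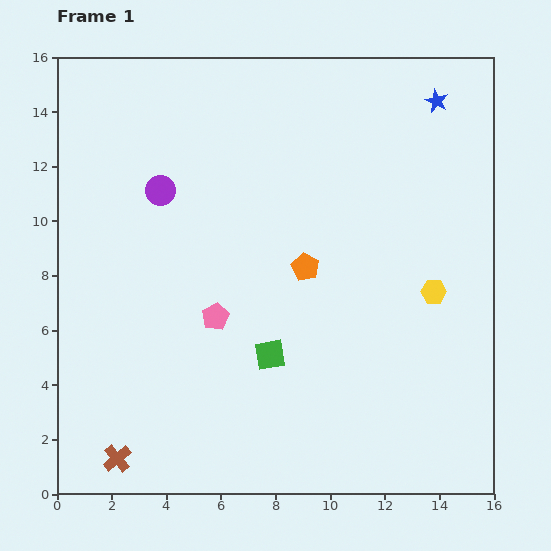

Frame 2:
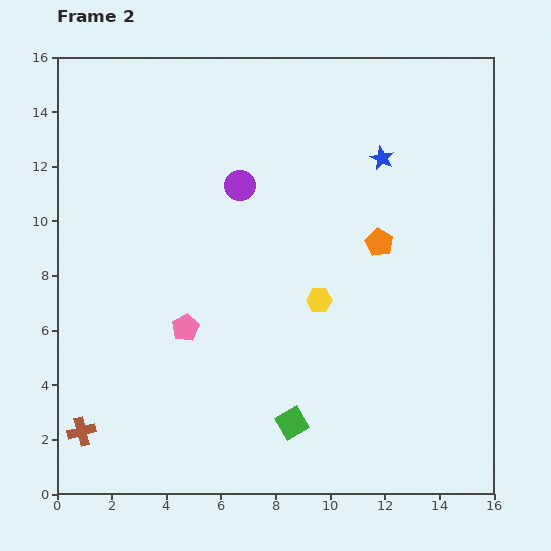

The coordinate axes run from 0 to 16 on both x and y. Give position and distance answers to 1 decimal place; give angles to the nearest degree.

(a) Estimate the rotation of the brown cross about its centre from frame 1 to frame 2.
25° clockwise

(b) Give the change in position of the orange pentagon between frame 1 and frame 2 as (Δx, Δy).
(2.7, 0.9)

The orange pentagon was at (9.1, 8.3) in frame 1 and (11.8, 9.2) in frame 2.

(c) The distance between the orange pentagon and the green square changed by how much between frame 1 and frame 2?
+3.8

Distance in frame 1: 3.5. Distance in frame 2: 7.3.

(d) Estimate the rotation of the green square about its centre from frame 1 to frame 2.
21° counter-clockwise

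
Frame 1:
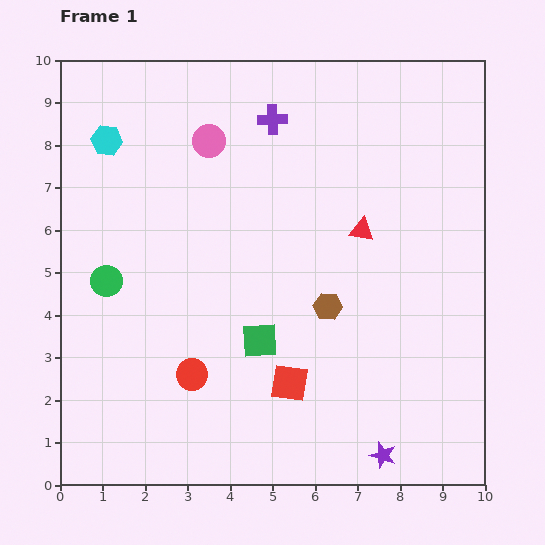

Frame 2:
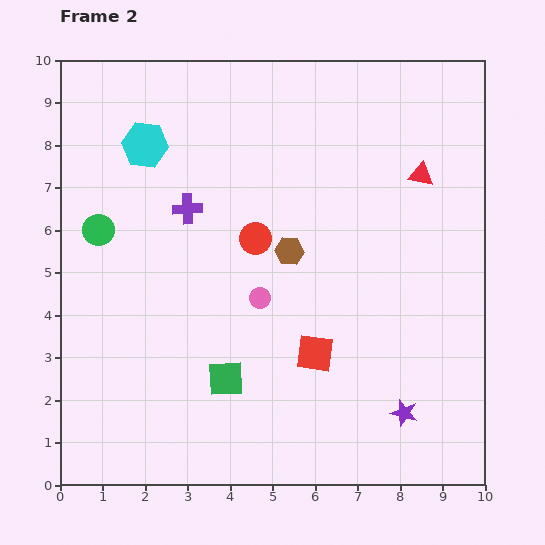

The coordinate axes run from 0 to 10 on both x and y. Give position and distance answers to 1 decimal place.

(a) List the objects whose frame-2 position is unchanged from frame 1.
none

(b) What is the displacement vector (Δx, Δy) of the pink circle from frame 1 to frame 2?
(1.2, -3.7)

The pink circle was at (3.5, 8.1) in frame 1 and (4.7, 4.4) in frame 2.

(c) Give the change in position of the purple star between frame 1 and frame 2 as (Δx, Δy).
(0.5, 1.0)

The purple star was at (7.6, 0.7) in frame 1 and (8.1, 1.7) in frame 2.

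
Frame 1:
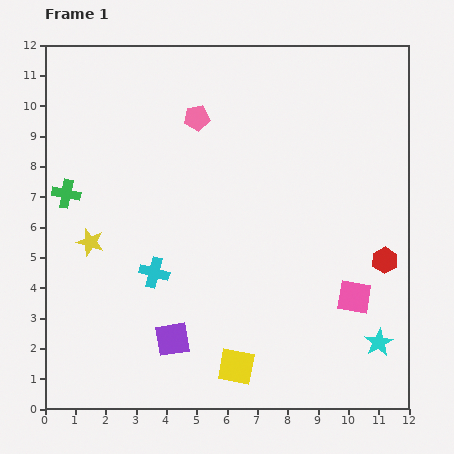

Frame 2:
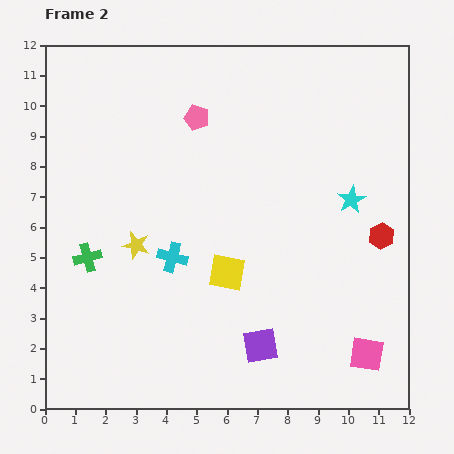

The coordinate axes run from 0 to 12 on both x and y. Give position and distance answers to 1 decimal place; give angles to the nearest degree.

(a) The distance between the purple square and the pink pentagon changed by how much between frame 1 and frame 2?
+0.5

Distance in frame 1: 7.3. Distance in frame 2: 7.8.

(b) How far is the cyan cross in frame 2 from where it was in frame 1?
0.8

The cyan cross moved from (3.6, 4.5) to (4.2, 5.0), a distance of √(0.6² + 0.5²) ≈ 0.8.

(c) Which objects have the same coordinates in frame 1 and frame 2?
the pink pentagon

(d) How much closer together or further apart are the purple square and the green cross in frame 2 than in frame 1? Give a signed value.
+0.5

Distance in frame 1: 5.9. Distance in frame 2: 6.4.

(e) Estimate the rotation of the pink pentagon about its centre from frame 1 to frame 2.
25° clockwise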